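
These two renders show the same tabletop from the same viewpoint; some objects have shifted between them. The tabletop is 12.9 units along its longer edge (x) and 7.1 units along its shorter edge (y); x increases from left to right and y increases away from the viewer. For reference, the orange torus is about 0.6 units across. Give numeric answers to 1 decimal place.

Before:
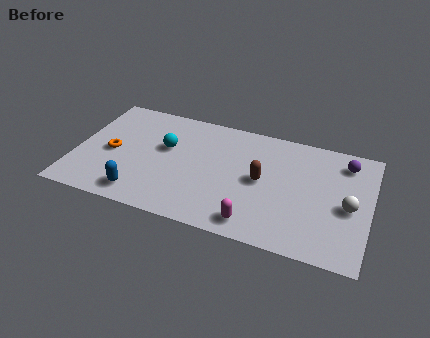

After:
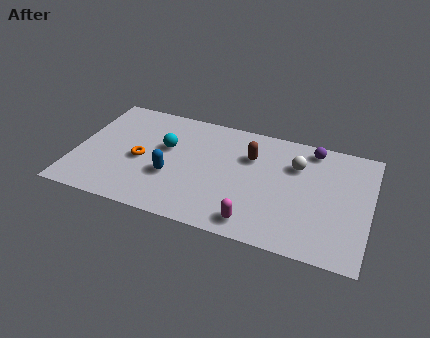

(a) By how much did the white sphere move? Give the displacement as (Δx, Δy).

(-2.4, 1.8)

The white sphere started near (12.0, 3.2) and ended near (9.6, 5.0).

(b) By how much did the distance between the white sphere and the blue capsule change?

-3.3

The distance was about 9.1 in the first image and 5.8 in the second, so they moved 3.3 units closer together.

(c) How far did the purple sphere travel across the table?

1.6

From (11.7, 5.8) to (10.2, 6.2), the purple sphere covered √(1.5² + 0.4²) ≈ 1.6 units.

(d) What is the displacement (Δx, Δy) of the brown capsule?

(-0.6, 1.3)

The brown capsule started near (8.2, 3.6) and ended near (7.6, 4.9).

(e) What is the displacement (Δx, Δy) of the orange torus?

(1.3, -0.1)

The orange torus started near (1.6, 3.3) and ended near (2.9, 3.2).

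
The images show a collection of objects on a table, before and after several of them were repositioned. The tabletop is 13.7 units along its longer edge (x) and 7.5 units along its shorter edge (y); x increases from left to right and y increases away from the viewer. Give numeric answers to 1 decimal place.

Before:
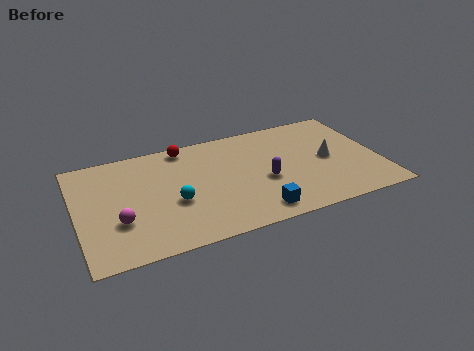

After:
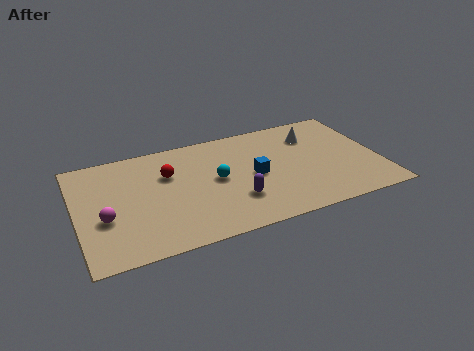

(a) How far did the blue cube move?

2.5

From (7.8, 1.1) to (8.0, 3.6), the blue cube covered √(0.2² + 2.5²) ≈ 2.5 units.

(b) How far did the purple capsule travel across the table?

1.7

The purple capsule moved from about (8.4, 3.1) to (7.0, 2.2), a distance of √(1.4² + 0.9²) ≈ 1.7.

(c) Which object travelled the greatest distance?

the blue cube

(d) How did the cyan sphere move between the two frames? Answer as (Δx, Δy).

(2.0, 0.9)

From the two frames, the cyan sphere sits at roughly (4.3, 3.0) before and (6.3, 3.9) after.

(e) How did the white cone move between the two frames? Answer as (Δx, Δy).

(-0.5, 1.9)

The white cone started near (11.4, 3.7) and ended near (10.9, 5.6).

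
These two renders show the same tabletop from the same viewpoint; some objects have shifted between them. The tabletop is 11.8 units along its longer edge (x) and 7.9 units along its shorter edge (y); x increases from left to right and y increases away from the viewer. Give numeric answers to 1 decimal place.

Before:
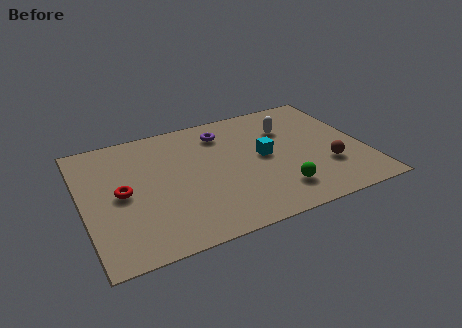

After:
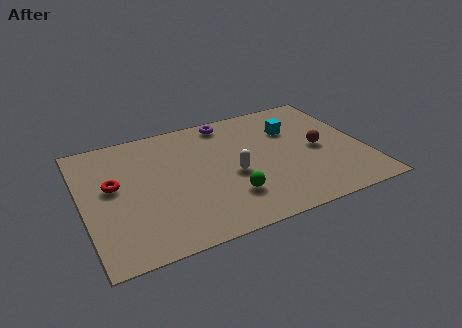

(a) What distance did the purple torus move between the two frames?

0.8

The purple torus was near (6.1, 6.3) before and (6.4, 7.0) after, so it travelled √(0.3² + 0.7²) ≈ 0.8 units.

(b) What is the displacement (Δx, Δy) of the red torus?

(-0.3, 0.6)

The red torus was at about (1.6, 3.9) and moved to about (1.3, 4.5).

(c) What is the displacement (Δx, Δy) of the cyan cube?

(1.4, 1.4)

The cyan cube started near (7.6, 4.1) and ended near (9.0, 5.5).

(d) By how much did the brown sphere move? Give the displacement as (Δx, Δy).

(-0.2, 1.3)

From the two frames, the brown sphere sits at roughly (10.1, 2.5) before and (9.9, 3.8) after.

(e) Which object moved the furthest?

the white capsule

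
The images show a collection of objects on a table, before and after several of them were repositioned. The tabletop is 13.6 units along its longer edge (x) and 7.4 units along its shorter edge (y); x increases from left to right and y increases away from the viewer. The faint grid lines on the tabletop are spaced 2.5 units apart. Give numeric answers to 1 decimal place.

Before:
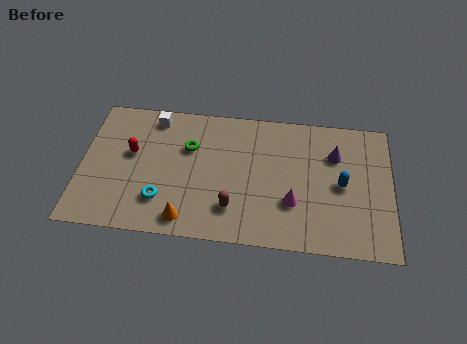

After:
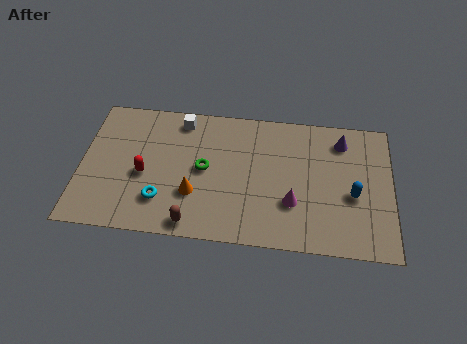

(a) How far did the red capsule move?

1.3

The red capsule moved from about (2.2, 4.3) to (2.8, 3.2), a distance of √(0.6² + 1.1²) ≈ 1.3.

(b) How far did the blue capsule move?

0.7

The blue capsule was near (11.4, 3.6) before and (11.9, 3.1) after, so it travelled √(0.5² + 0.5²) ≈ 0.7 units.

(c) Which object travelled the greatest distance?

the brown capsule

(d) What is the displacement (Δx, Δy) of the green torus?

(0.7, -1.1)

The green torus started near (4.7, 4.9) and ended near (5.4, 3.8).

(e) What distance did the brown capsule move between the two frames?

2.0

From (6.7, 1.8) to (5.0, 0.8), the brown capsule covered √(1.7² + 1.0²) ≈ 2.0 units.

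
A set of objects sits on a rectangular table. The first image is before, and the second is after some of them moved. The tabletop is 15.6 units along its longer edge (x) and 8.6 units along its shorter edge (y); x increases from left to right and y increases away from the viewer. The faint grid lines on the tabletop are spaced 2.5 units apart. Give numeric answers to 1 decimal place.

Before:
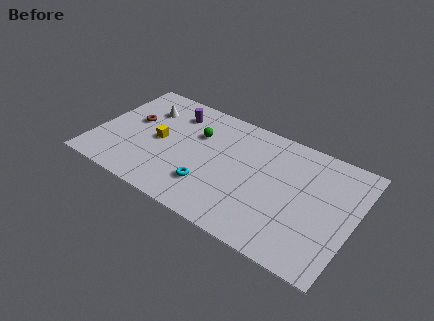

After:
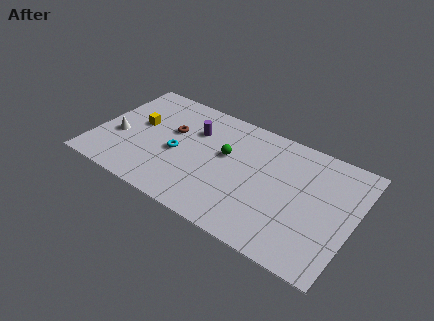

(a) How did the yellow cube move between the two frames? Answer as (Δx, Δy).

(-1.4, 0.7)

From the two frames, the yellow cube sits at roughly (3.8, 4.2) before and (2.4, 4.9) after.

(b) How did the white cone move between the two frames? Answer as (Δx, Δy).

(-1.2, -2.9)

From the two frames, the white cone sits at roughly (2.6, 6.3) before and (1.4, 3.4) after.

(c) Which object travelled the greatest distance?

the white cone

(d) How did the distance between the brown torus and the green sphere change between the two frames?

-0.6

The distance was about 4.0 in the first image and 3.4 in the second, so they moved 0.6 units closer together.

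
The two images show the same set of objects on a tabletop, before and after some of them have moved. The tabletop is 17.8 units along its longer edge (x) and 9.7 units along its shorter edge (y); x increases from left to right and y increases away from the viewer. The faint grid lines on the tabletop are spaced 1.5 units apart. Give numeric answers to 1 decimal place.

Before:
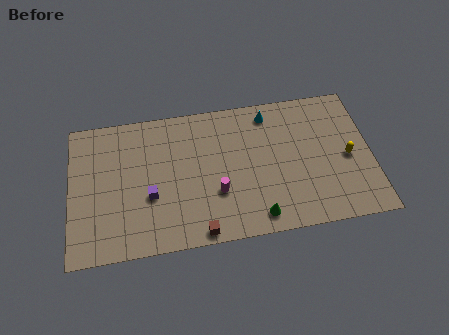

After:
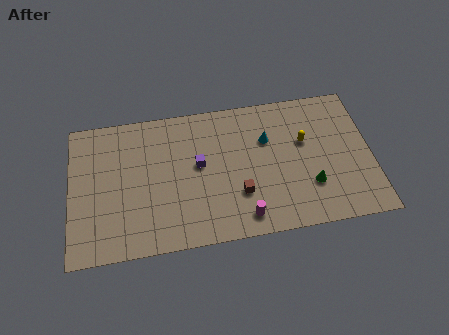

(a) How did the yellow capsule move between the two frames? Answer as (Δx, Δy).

(-2.5, 1.5)

From the two frames, the yellow capsule sits at roughly (16.4, 4.5) before and (13.9, 6.0) after.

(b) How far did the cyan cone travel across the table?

1.8

The cyan cone was near (11.9, 8.3) before and (11.7, 6.5) after, so it travelled √(0.2² + 1.8²) ≈ 1.8 units.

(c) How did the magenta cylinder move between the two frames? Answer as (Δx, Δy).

(1.5, -1.9)

The magenta cylinder started near (8.6, 3.3) and ended near (10.1, 1.4).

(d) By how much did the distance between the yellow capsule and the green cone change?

-3.3

Before: roughly 6.4 units apart; after: 3.1. That's 3.3 units closer together.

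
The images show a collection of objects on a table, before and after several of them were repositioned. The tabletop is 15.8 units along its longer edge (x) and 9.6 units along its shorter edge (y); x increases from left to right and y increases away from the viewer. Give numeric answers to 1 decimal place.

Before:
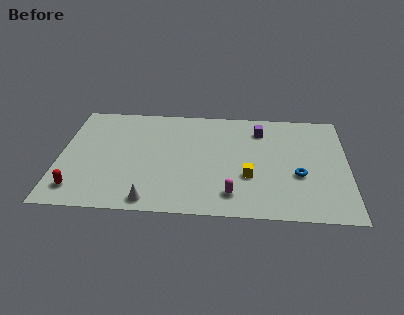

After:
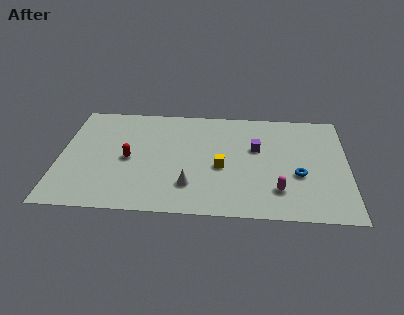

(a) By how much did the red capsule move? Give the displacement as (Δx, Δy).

(2.7, 2.8)

The red capsule started near (1.1, 1.7) and ended near (3.8, 4.5).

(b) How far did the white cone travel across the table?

2.5

The white cone was near (5.1, 1.0) before and (7.2, 2.4) after, so it travelled √(2.1² + 1.4²) ≈ 2.5 units.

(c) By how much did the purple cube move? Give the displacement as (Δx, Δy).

(-0.2, -1.7)

The purple cube was at about (11.0, 7.6) and moved to about (10.8, 5.9).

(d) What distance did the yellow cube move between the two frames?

1.7

From (10.4, 3.4) to (8.9, 4.1), the yellow cube covered √(1.5² + 0.7²) ≈ 1.7 units.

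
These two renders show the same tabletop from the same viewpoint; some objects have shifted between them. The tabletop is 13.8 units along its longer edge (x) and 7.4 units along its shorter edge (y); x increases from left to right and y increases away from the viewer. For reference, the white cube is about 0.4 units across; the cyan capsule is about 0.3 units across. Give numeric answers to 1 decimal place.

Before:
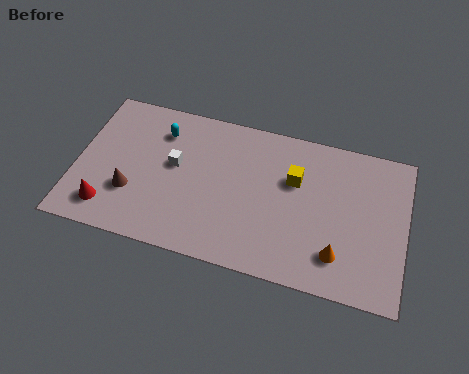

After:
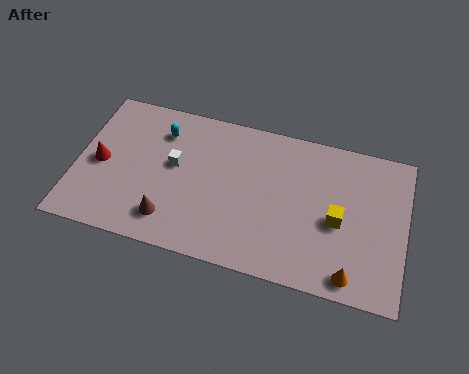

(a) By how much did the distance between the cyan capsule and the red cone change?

-1.4

The distance was about 4.7 in the first image and 3.3 in the second, so they moved 1.4 units closer together.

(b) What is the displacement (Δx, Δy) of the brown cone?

(1.7, -0.9)

The brown cone started near (2.4, 2.4) and ended near (4.1, 1.5).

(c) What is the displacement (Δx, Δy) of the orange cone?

(0.6, -0.8)

The orange cone was at about (11.1, 1.7) and moved to about (11.7, 0.9).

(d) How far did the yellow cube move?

2.4

From (9.1, 4.8) to (11.0, 3.3), the yellow cube covered √(1.9² + 1.5²) ≈ 2.4 units.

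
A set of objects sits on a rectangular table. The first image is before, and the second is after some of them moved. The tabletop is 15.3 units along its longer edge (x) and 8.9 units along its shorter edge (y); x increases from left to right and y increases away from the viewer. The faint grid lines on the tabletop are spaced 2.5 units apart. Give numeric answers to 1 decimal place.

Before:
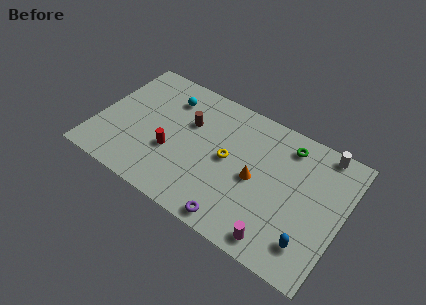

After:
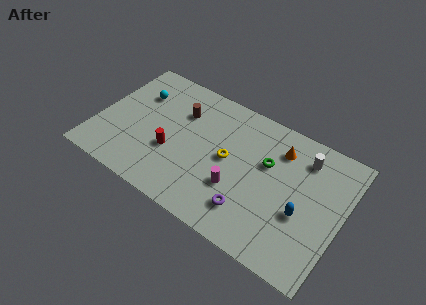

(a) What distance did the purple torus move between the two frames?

1.3

From (9.3, 0.9) to (10.0, 2.0), the purple torus covered √(0.7² + 1.1²) ≈ 1.3 units.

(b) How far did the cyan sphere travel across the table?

2.0

From (4.0, 6.9) to (2.1, 6.3), the cyan sphere covered √(1.9² + 0.6²) ≈ 2.0 units.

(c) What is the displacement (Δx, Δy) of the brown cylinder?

(-0.6, 0.5)

The brown cylinder started near (5.5, 5.8) and ended near (4.9, 6.3).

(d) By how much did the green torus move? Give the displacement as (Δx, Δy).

(-1.0, -1.8)

The green torus was at about (11.5, 7.4) and moved to about (10.5, 5.6).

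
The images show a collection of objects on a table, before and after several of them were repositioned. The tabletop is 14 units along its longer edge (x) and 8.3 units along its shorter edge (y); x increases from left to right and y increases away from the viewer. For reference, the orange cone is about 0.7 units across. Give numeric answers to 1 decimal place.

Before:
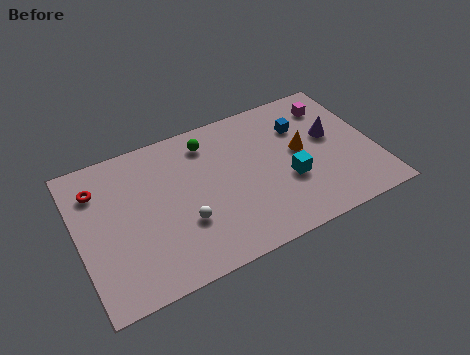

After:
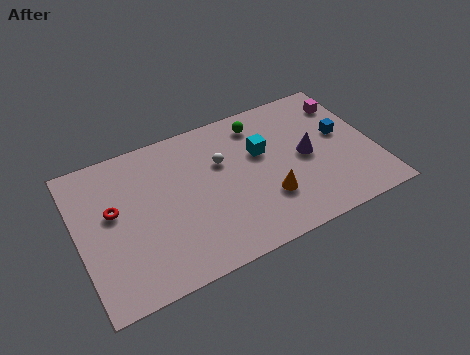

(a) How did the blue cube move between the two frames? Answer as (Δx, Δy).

(1.8, -1.2)

The blue cube started near (10.8, 5.9) and ended near (12.6, 4.7).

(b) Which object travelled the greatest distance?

the white sphere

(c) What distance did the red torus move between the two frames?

1.6

From (1.1, 6.3) to (1.7, 4.8), the red torus covered √(0.6² + 1.5²) ≈ 1.6 units.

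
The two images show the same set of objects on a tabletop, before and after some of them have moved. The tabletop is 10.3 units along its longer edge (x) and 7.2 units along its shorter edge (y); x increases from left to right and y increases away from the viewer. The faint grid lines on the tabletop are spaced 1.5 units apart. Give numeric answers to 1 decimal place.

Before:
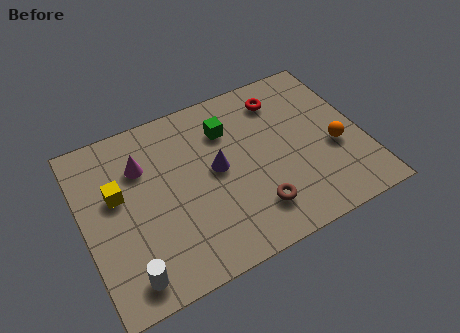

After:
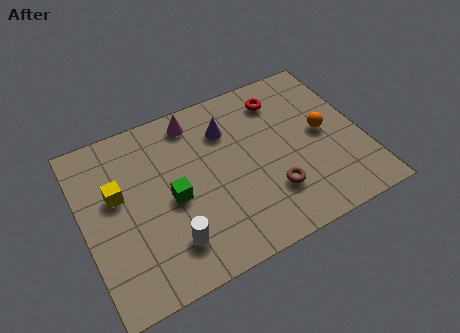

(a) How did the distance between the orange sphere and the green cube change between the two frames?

+1.3

Before: roughly 4.4 units apart; after: 5.7. That's 1.3 units further apart.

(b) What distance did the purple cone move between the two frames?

1.6

The purple cone was near (4.9, 3.8) before and (5.5, 5.3) after, so it travelled √(0.6² + 1.5²) ≈ 1.6 units.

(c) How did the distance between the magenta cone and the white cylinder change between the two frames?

+0.6

The distance was about 4.2 in the first image and 4.8 in the second, so they moved 0.6 units further apart.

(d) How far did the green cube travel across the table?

3.0

The green cube moved from about (5.5, 5.3) to (3.2, 3.3), a distance of √(2.3² + 2.0²) ≈ 3.0.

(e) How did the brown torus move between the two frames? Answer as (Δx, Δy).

(0.7, 0.4)

From the two frames, the brown torus sits at roughly (6.0, 1.6) before and (6.7, 2.0) after.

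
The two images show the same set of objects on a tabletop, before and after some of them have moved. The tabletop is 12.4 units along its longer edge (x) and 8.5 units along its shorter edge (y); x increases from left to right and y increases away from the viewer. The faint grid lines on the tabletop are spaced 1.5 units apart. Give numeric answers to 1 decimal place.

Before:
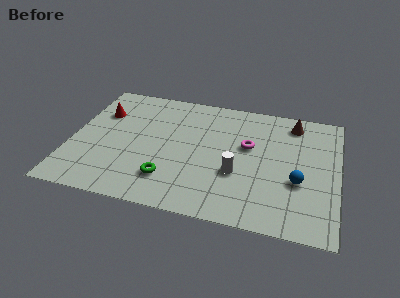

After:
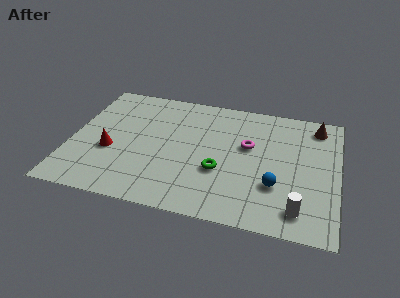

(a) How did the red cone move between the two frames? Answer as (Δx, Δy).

(0.7, -2.6)

The red cone was at about (1.2, 5.9) and moved to about (1.9, 3.3).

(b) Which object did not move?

the magenta torus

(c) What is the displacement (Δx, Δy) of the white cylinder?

(2.9, -1.7)

The white cylinder started near (7.8, 3.1) and ended near (10.7, 1.4).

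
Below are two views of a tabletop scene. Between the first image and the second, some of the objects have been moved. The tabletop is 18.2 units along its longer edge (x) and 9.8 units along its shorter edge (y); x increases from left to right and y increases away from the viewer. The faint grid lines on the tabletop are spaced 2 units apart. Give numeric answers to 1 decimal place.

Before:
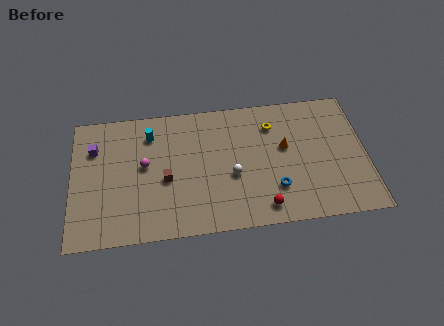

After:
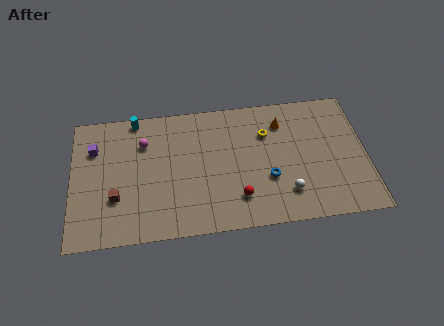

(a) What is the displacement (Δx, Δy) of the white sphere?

(3.3, -1.7)

The white sphere was at about (9.9, 4.0) and moved to about (13.2, 2.3).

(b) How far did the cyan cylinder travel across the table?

1.6

From (4.9, 7.7) to (4.0, 9.0), the cyan cylinder covered √(0.9² + 1.3²) ≈ 1.6 units.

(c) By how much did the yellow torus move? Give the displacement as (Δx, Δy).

(-0.4, -0.6)

From the two frames, the yellow torus sits at roughly (12.5, 7.5) before and (12.1, 6.9) after.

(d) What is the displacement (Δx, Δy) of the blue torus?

(-0.4, 0.8)

The blue torus was at about (12.5, 2.7) and moved to about (12.1, 3.5).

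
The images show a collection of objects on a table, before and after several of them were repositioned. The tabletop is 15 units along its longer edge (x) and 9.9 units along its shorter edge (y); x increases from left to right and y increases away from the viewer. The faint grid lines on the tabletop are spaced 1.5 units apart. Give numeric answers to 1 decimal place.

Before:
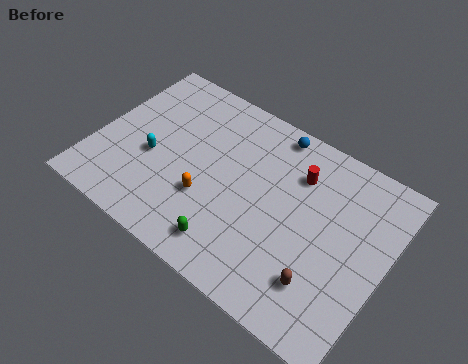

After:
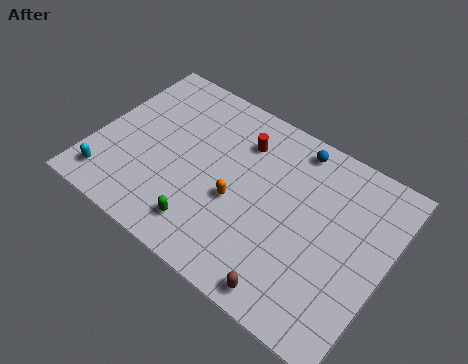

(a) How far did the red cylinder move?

3.0

The red cylinder was near (10.1, 7.3) before and (7.1, 7.5) after, so it travelled √(3.0² + 0.2²) ≈ 3.0 units.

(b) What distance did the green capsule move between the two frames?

1.4

The green capsule was near (7.7, 1.6) before and (6.3, 1.8) after, so it travelled √(1.4² + 0.2²) ≈ 1.4 units.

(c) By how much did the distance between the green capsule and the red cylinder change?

-0.4

They were about 6.2 units apart before and 5.8 after — 0.4 units closer together.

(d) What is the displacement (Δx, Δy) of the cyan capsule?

(-1.8, -2.5)

The cyan capsule was at about (3.0, 4.1) and moved to about (1.2, 1.6).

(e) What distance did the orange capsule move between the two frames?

1.6

From (6.1, 3.4) to (7.5, 4.1), the orange capsule covered √(1.4² + 0.7²) ≈ 1.6 units.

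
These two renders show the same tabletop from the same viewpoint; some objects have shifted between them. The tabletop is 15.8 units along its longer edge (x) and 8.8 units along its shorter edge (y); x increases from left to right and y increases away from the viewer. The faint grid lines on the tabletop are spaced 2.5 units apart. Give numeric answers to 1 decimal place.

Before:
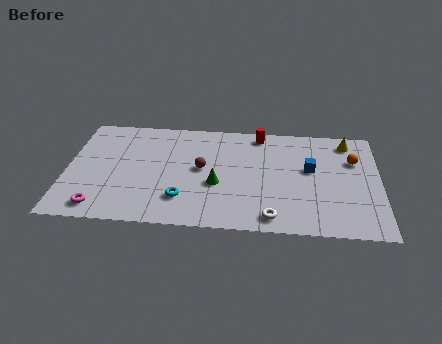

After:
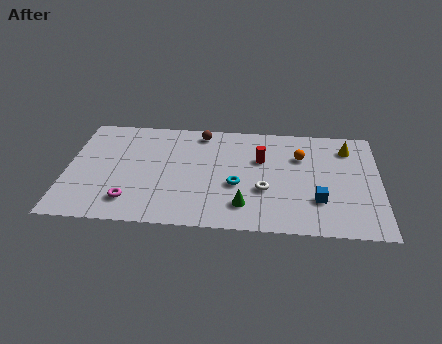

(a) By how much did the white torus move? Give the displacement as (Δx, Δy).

(-0.4, 2.1)

From the two frames, the white torus sits at roughly (10.4, 1.1) before and (10.0, 3.2) after.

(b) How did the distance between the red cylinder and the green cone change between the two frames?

-0.9

They were about 4.8 units apart before and 3.9 after — 0.9 units closer together.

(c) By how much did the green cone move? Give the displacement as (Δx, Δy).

(1.4, -1.6)

The green cone started near (7.6, 3.5) and ended near (9.0, 1.9).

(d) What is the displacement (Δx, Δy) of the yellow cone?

(0.0, -0.5)

The yellow cone was at about (14.2, 7.5) and moved to about (14.2, 7.0).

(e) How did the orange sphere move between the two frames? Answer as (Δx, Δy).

(-2.7, 0.1)

The orange sphere started near (14.5, 6.0) and ended near (11.8, 6.1).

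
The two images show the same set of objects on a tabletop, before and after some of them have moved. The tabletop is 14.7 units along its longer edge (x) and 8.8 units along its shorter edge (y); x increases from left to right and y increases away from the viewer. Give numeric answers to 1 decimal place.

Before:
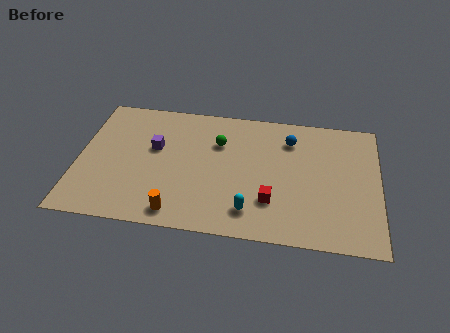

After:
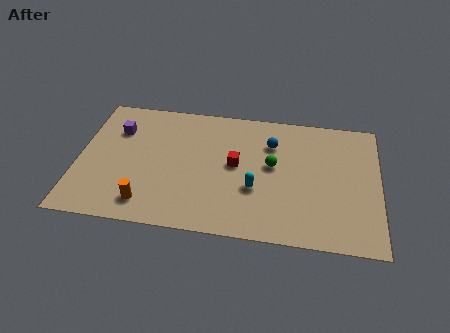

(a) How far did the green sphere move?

3.0

From (6.8, 6.1) to (9.5, 4.9), the green sphere covered √(2.7² + 1.2²) ≈ 3.0 units.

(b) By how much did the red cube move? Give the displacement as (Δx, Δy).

(-1.8, 2.2)

The red cube was at about (9.5, 2.5) and moved to about (7.7, 4.7).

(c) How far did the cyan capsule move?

1.5

The cyan capsule moved from about (8.5, 1.7) to (8.7, 3.2), a distance of √(0.2² + 1.5²) ≈ 1.5.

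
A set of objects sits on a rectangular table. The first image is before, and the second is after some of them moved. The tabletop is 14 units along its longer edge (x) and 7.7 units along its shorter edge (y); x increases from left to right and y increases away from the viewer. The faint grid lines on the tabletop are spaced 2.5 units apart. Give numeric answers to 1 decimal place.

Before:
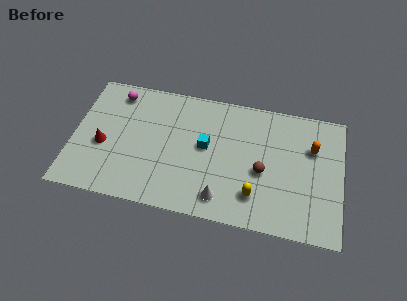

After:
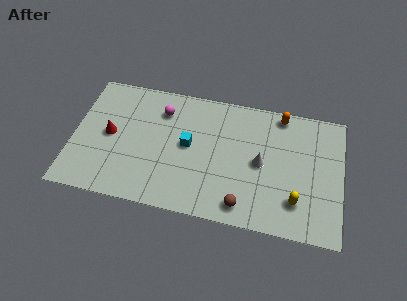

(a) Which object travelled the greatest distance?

the white cone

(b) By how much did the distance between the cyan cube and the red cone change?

-1.3

Before: roughly 5.4 units apart; after: 4.1. That's 1.3 units closer together.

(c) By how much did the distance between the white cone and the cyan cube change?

+0.7

They were about 3.1 units apart before and 3.8 after — 0.7 units further apart.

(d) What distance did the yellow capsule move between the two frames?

2.1

The yellow capsule moved from about (9.6, 1.8) to (11.7, 1.9), a distance of √(2.1² + 0.1²) ≈ 2.1.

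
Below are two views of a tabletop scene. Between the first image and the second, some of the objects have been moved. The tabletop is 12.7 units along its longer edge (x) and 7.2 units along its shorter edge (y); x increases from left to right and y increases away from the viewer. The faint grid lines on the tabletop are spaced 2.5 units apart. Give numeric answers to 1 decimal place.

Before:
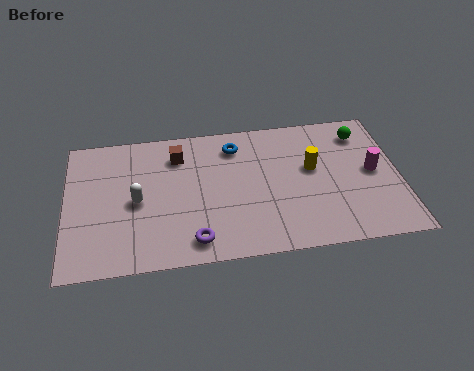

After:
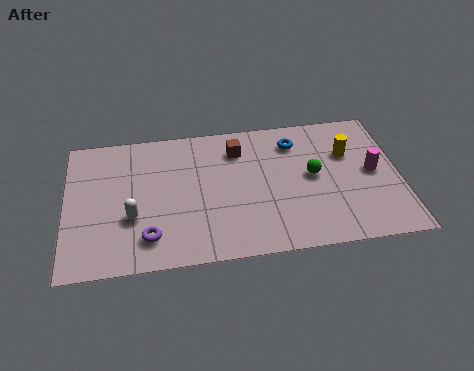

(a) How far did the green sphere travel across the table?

2.8

The green sphere moved from about (11.4, 5.8) to (9.4, 3.8), a distance of √(2.0² + 2.0²) ≈ 2.8.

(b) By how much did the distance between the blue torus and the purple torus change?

+2.1

The distance was about 5.0 in the first image and 7.1 in the second, so they moved 2.1 units further apart.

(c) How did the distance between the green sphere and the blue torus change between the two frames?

-2.9

They were about 4.9 units apart before and 2.0 after — 2.9 units closer together.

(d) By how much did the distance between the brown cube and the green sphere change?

-3.8

Before: roughly 7.1 units apart; after: 3.3. That's 3.8 units closer together.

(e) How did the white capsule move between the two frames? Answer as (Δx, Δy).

(-0.2, -0.8)

The white capsule started near (2.7, 3.4) and ended near (2.5, 2.6).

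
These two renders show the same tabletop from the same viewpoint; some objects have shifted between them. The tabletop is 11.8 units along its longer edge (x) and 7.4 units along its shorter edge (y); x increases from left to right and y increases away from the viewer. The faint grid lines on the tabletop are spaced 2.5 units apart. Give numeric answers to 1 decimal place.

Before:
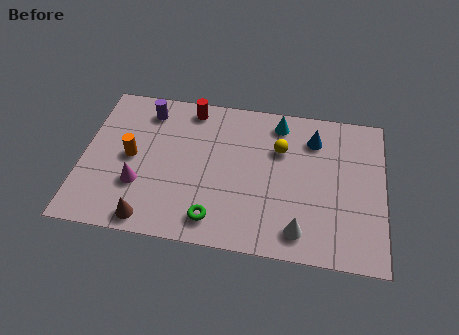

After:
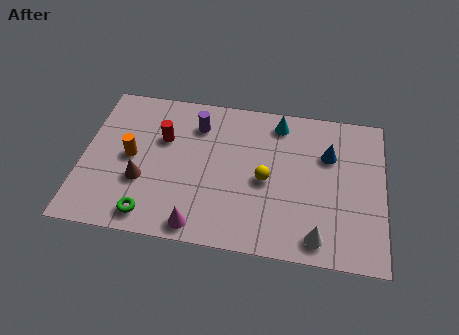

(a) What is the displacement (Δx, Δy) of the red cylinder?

(-1.0, -1.7)

The red cylinder started near (4.1, 6.5) and ended near (3.1, 4.8).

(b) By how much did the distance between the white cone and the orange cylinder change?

+0.7

The distance was about 7.2 in the first image and 7.9 in the second, so they moved 0.7 units further apart.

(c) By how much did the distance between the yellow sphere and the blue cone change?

+1.4

Before: roughly 1.5 units apart; after: 2.9. That's 1.4 units further apart.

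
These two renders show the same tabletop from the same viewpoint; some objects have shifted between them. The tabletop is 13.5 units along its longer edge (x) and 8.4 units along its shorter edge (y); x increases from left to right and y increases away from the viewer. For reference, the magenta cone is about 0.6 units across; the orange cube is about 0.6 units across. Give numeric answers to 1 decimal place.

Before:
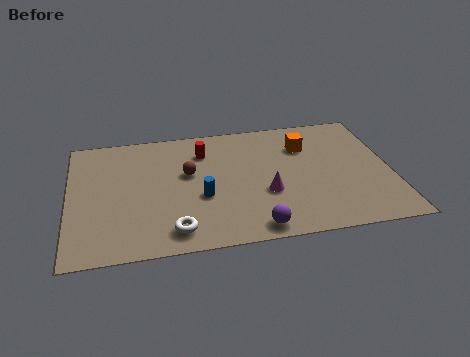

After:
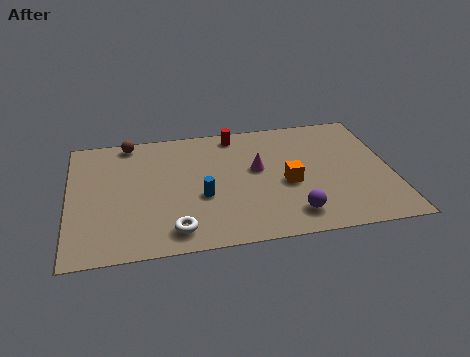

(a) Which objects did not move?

the blue cylinder and the white torus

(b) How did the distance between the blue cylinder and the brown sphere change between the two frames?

+3.4

Before: roughly 1.8 units apart; after: 5.2. That's 3.4 units further apart.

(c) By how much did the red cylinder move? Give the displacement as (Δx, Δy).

(1.4, 1.0)

The red cylinder was at about (5.7, 6.4) and moved to about (7.1, 7.4).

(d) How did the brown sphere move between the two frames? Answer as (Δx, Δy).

(-2.4, 2.6)

The brown sphere was at about (5.0, 5.0) and moved to about (2.6, 7.6).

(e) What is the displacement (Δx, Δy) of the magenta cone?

(-0.3, 1.7)

The magenta cone started near (8.2, 3.1) and ended near (7.9, 4.8).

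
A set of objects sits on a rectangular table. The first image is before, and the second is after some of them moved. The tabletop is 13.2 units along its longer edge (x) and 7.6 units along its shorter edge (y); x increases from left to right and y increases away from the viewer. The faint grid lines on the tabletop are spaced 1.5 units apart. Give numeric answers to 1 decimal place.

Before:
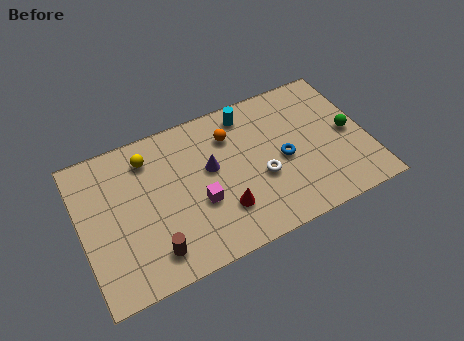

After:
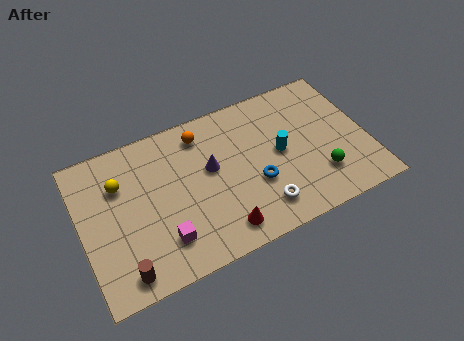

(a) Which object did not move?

the purple cone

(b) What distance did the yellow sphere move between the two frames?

1.6

The yellow sphere moved from about (3.3, 6.1) to (1.9, 5.3), a distance of √(1.4² + 0.8²) ≈ 1.6.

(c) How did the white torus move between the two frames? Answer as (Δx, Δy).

(-0.2, -1.5)

From the two frames, the white torus sits at roughly (8.2, 3.0) before and (8.0, 1.5) after.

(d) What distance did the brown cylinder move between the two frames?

1.5

The brown cylinder was near (3.0, 1.4) before and (1.6, 1.0) after, so it travelled √(1.4² + 0.4²) ≈ 1.5 units.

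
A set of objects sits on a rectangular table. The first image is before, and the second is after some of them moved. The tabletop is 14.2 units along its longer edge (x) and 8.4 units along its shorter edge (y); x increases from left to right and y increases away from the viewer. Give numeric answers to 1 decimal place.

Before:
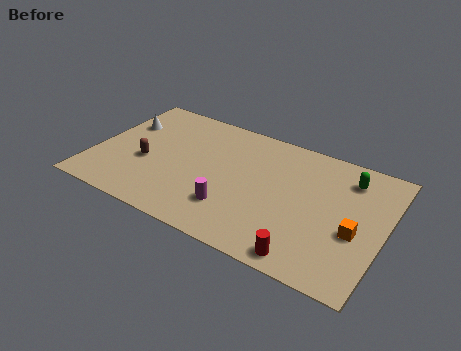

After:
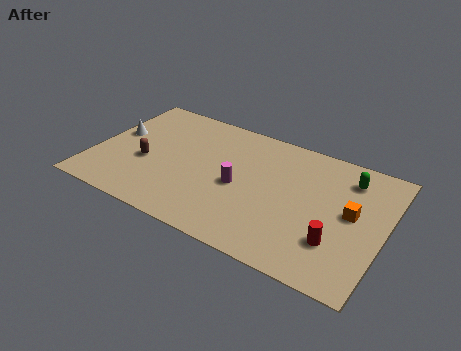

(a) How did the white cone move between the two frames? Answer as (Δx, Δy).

(-0.2, -0.9)

The white cone was at about (1.1, 5.7) and moved to about (0.9, 4.8).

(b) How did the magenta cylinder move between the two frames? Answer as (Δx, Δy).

(0.1, 1.6)

The magenta cylinder was at about (7.1, 2.2) and moved to about (7.2, 3.8).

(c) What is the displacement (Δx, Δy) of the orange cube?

(-0.3, 1.1)

The orange cube started near (12.9, 3.4) and ended near (12.6, 4.5).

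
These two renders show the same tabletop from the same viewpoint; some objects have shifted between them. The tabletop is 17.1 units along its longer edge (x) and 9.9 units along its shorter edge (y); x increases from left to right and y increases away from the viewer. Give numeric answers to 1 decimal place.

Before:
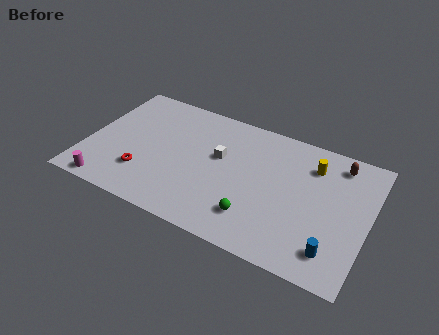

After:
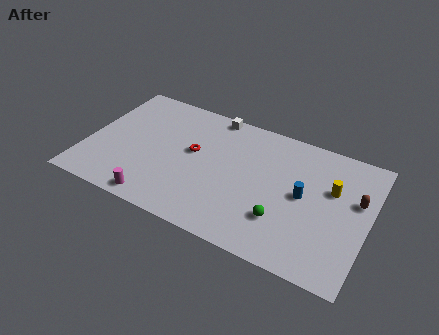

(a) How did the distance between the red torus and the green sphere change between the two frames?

-0.5

The distance was about 6.9 in the first image and 6.4 in the second, so they moved 0.5 units closer together.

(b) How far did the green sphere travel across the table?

1.7

The green sphere moved from about (10.6, 2.3) to (12.2, 2.8), a distance of √(1.6² + 0.5²) ≈ 1.7.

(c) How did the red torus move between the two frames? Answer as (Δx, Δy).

(2.7, 2.9)

The red torus was at about (3.7, 2.7) and moved to about (6.4, 5.6).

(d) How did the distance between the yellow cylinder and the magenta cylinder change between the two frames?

-2.2

The distance was about 13.5 in the first image and 11.3 in the second, so they moved 2.2 units closer together.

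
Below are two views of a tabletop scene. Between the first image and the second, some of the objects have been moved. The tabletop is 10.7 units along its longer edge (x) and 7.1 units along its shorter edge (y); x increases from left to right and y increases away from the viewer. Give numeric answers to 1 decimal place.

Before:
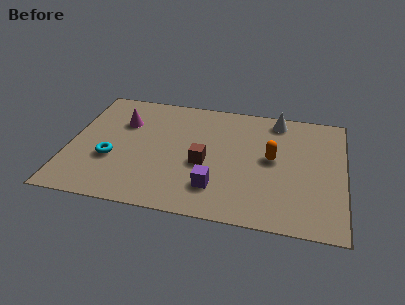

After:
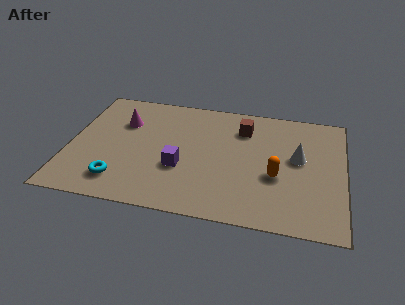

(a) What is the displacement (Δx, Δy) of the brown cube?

(1.4, 2.4)

The brown cube started near (5.3, 3.0) and ended near (6.7, 5.4).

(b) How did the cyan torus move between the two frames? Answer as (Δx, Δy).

(0.4, -1.2)

From the two frames, the cyan torus sits at roughly (1.7, 2.6) before and (2.1, 1.4) after.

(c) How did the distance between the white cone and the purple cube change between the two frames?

-0.3

They were about 5.0 units apart before and 4.7 after — 0.3 units closer together.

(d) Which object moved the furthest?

the brown cube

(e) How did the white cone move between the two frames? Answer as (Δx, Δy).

(0.9, -2.2)

The white cone started near (8.0, 6.2) and ended near (8.9, 4.0).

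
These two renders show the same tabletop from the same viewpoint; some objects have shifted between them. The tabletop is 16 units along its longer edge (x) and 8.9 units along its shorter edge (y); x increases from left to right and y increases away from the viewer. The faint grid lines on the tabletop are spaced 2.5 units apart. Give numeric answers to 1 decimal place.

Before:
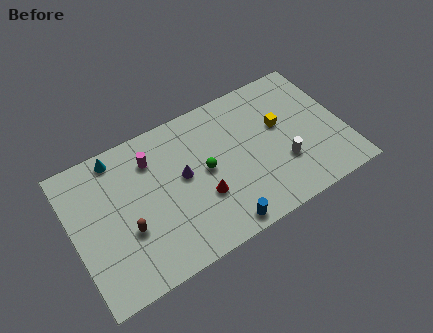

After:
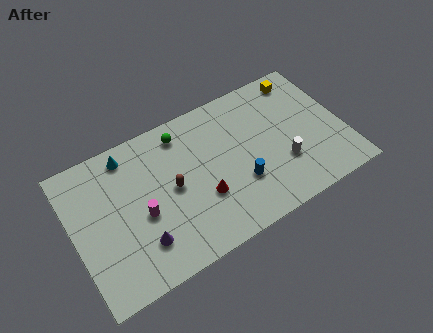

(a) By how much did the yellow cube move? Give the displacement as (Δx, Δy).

(1.7, 2.4)

The yellow cube was at about (12.4, 5.3) and moved to about (14.1, 7.7).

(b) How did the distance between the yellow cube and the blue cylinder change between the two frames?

+0.4

The distance was about 6.2 in the first image and 6.6 in the second, so they moved 0.4 units further apart.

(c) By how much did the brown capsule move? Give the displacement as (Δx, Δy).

(2.8, 1.2)

From the two frames, the brown capsule sits at roughly (3.0, 3.3) before and (5.8, 4.5) after.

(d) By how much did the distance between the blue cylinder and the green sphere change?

+1.7

Before: roughly 3.7 units apart; after: 5.4. That's 1.7 units further apart.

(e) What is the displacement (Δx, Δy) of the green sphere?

(-1.0, 2.9)

The green sphere started near (7.8, 4.6) and ended near (6.8, 7.5).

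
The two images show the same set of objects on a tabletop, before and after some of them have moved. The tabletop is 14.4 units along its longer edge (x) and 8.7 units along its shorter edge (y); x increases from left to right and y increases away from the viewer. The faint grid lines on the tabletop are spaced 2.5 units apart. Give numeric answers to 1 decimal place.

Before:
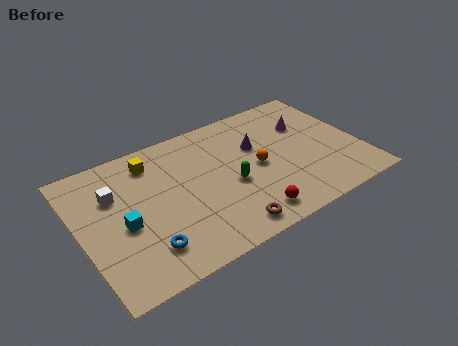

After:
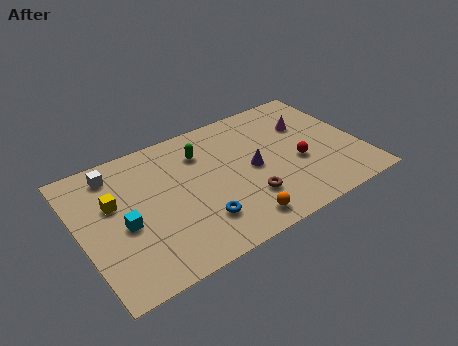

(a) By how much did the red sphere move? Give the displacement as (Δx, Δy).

(3.0, 2.2)

From the two frames, the red sphere sits at roughly (8.1, 1.3) before and (11.1, 3.5) after.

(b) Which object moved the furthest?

the red sphere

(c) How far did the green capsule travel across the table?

3.0

The green capsule moved from about (7.6, 3.7) to (6.5, 6.5), a distance of √(1.1² + 2.8²) ≈ 3.0.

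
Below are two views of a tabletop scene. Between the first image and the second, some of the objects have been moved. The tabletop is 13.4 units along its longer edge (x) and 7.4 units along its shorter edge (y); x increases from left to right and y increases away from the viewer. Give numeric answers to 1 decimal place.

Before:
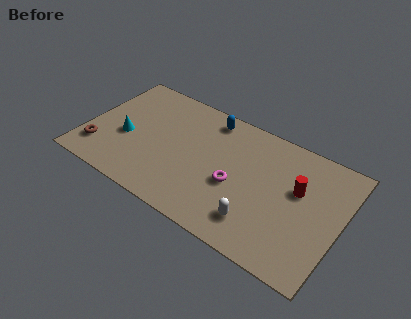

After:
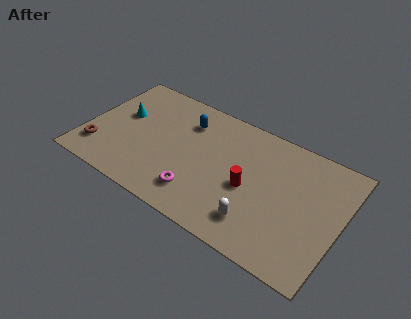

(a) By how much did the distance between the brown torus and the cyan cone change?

+1.0

Before: roughly 1.8 units apart; after: 2.8. That's 1.0 units further apart.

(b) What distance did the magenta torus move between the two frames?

2.3

The magenta torus was near (8.0, 3.1) before and (6.3, 1.6) after, so it travelled √(1.7² + 1.5²) ≈ 2.3 units.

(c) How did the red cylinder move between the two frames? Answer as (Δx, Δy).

(-2.4, -1.2)

The red cylinder was at about (11.1, 4.5) and moved to about (8.7, 3.3).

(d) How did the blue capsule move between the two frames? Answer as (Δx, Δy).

(-1.1, -0.8)

The blue capsule was at about (6.1, 6.4) and moved to about (5.0, 5.6).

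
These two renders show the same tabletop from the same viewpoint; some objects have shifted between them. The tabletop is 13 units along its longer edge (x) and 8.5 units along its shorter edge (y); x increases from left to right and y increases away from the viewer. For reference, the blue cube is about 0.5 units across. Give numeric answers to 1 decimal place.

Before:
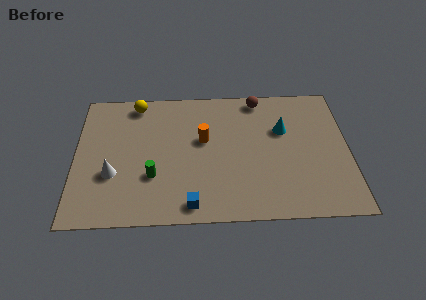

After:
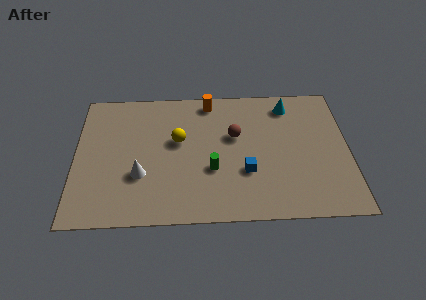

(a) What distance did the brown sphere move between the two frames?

2.7

The brown sphere was near (8.8, 7.6) before and (7.6, 5.2) after, so it travelled √(1.2² + 2.4²) ≈ 2.7 units.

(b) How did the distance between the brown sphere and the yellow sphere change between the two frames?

-3.2

Before: roughly 5.9 units apart; after: 2.7. That's 3.2 units closer together.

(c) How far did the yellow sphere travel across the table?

3.2

The yellow sphere moved from about (2.9, 7.5) to (4.9, 5.0), a distance of √(2.0² + 2.5²) ≈ 3.2.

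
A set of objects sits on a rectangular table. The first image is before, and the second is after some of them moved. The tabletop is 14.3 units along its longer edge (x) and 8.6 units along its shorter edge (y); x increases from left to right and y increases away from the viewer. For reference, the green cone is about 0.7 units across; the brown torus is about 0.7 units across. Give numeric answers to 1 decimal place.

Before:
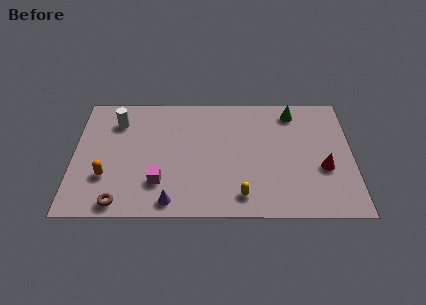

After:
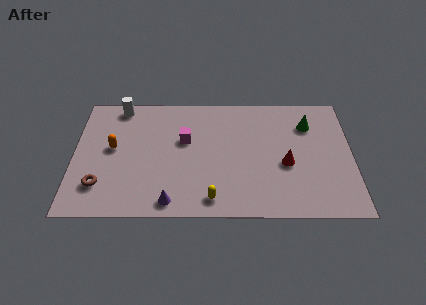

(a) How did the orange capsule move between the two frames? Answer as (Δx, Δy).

(0.3, 2.0)

The orange capsule was at about (1.7, 2.7) and moved to about (2.0, 4.7).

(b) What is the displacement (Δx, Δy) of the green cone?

(0.8, -0.9)

The green cone was at about (11.3, 7.3) and moved to about (12.1, 6.4).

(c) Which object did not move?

the purple cone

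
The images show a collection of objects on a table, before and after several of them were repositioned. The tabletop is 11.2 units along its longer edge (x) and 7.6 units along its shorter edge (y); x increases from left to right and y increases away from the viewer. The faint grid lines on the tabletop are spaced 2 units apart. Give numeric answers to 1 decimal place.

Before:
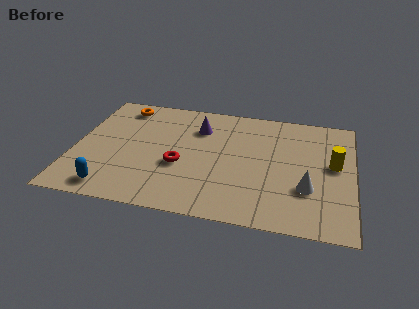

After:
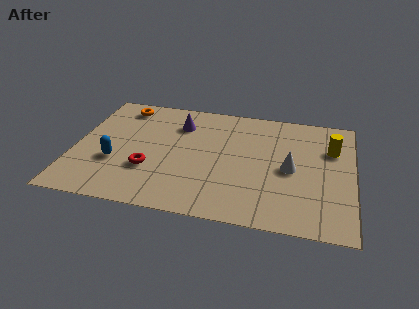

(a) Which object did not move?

the orange torus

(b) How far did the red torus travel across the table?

1.3

The red torus moved from about (4.3, 3.0) to (3.1, 2.5), a distance of √(1.2² + 0.5²) ≈ 1.3.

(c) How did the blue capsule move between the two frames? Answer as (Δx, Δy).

(0.0, 1.7)

The blue capsule was at about (1.7, 1.0) and moved to about (1.7, 2.7).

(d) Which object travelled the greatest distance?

the blue capsule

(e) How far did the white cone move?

1.3

From (9.4, 2.5) to (8.7, 3.6), the white cone covered √(0.7² + 1.1²) ≈ 1.3 units.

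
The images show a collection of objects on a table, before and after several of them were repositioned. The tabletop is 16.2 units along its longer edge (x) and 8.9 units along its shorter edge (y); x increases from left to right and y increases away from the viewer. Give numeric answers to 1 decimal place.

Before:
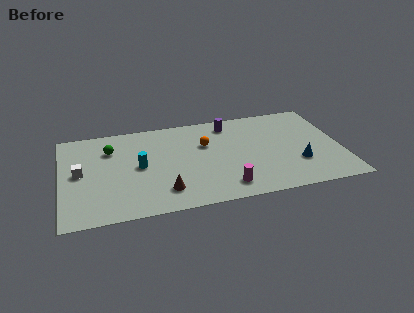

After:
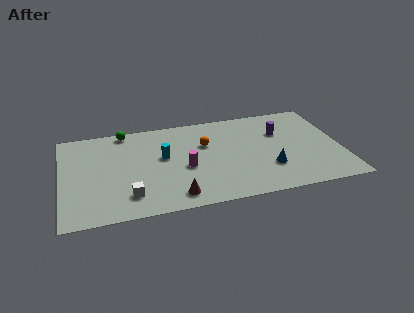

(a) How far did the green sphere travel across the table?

1.8

The green sphere moved from about (2.9, 6.5) to (3.8, 8.1), a distance of √(0.9² + 1.6²) ≈ 1.8.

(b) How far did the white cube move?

3.8

The white cube moved from about (1.1, 4.6) to (3.8, 1.9), a distance of √(2.7² + 2.7²) ≈ 3.8.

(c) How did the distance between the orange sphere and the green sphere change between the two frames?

-0.4

Before: roughly 5.5 units apart; after: 5.1. That's 0.4 units closer together.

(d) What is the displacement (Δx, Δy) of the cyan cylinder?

(1.4, 0.6)

From the two frames, the cyan cylinder sits at roughly (4.5, 4.5) before and (5.9, 5.1) after.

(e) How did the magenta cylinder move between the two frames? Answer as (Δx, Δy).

(-2.2, 2.3)

From the two frames, the magenta cylinder sits at roughly (9.3, 1.5) before and (7.1, 3.8) after.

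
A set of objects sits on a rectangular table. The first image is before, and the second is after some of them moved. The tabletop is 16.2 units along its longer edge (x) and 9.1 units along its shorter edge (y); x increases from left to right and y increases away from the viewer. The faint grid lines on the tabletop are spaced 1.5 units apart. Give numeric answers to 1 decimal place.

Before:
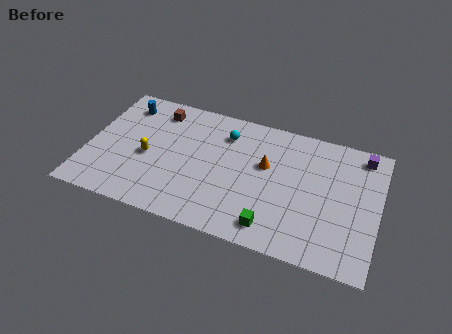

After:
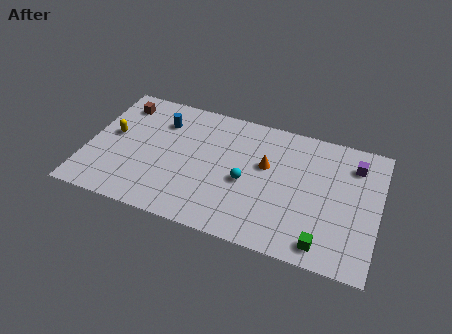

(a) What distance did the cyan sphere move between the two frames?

3.3

The cyan sphere moved from about (7.5, 7.0) to (8.9, 4.0), a distance of √(1.4² + 3.0²) ≈ 3.3.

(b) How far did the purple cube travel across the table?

0.9

The purple cube was near (15.1, 7.9) before and (14.7, 7.1) after, so it travelled √(0.4² + 0.8²) ≈ 0.9 units.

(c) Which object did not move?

the orange cone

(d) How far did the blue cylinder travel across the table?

2.3

The blue cylinder moved from about (1.7, 7.4) to (3.9, 6.8), a distance of √(2.2² + 0.6²) ≈ 2.3.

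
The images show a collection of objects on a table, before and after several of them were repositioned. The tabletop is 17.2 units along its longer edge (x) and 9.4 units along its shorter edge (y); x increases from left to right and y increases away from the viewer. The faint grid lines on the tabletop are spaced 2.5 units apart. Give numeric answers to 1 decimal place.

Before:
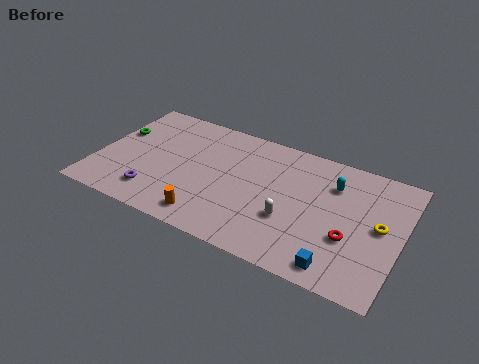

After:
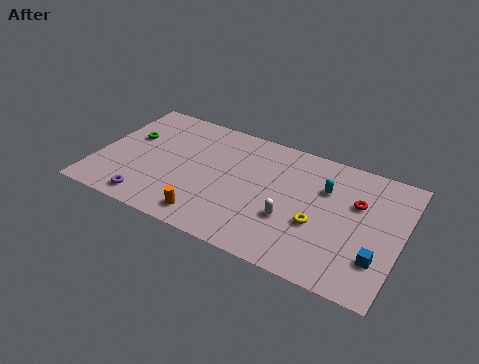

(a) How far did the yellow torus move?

3.5

From (16.0, 4.9) to (12.7, 3.6), the yellow torus covered √(3.3² + 1.3²) ≈ 3.5 units.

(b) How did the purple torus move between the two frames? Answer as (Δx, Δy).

(-0.2, -0.7)

From the two frames, the purple torus sits at roughly (3.6, 1.9) before and (3.4, 1.2) after.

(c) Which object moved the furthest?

the yellow torus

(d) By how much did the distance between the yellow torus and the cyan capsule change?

-0.6

The distance was about 3.4 in the first image and 2.8 in the second, so they moved 0.6 units closer together.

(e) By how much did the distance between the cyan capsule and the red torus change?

-1.9

Before: roughly 3.7 units apart; after: 1.8. That's 1.9 units closer together.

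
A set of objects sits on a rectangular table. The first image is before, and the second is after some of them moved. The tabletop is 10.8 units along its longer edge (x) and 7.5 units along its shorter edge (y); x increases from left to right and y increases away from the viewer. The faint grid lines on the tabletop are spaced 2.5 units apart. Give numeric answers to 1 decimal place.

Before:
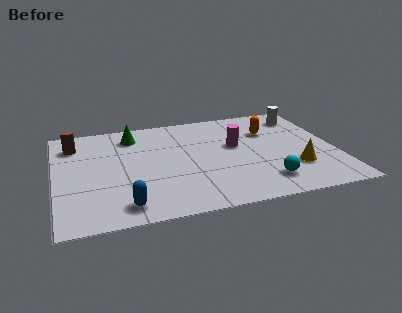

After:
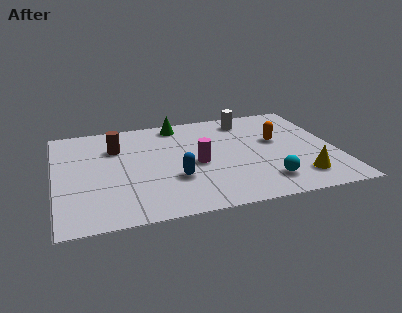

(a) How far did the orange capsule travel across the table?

0.8

The orange capsule moved from about (8.4, 5.2) to (8.6, 4.4), a distance of √(0.2² + 0.8²) ≈ 0.8.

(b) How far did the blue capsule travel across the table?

2.4

The blue capsule was near (2.5, 1.1) before and (4.5, 2.5) after, so it travelled √(2.0² + 1.4²) ≈ 2.4 units.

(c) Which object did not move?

the cyan sphere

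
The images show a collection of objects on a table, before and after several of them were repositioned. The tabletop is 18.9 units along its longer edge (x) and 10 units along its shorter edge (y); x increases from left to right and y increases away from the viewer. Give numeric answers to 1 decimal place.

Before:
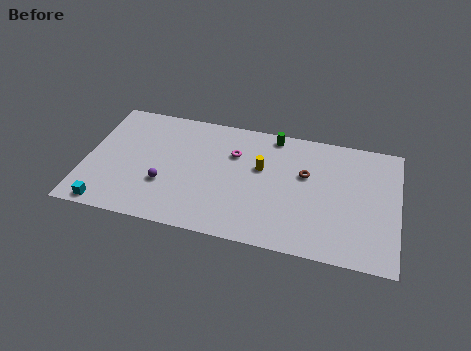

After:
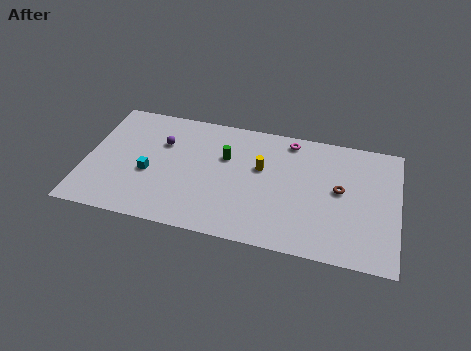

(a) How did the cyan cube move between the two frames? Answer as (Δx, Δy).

(2.3, 3.2)

From the two frames, the cyan cube sits at roughly (1.6, 0.9) before and (3.9, 4.1) after.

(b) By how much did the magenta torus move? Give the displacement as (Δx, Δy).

(3.3, 1.9)

The magenta torus was at about (8.9, 6.9) and moved to about (12.2, 8.8).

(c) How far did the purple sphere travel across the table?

3.4

The purple sphere moved from about (4.9, 3.4) to (4.5, 6.8), a distance of √(0.4² + 3.4²) ≈ 3.4.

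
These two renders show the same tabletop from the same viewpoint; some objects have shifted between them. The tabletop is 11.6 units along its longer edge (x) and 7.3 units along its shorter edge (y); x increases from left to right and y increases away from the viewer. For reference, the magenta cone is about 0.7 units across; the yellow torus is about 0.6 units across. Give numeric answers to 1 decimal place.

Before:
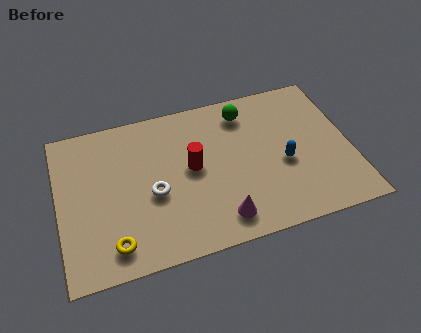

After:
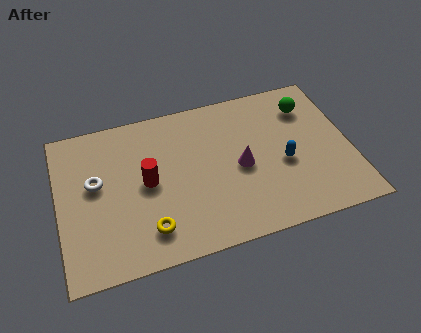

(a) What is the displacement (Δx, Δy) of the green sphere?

(2.5, -0.4)

From the two frames, the green sphere sits at roughly (7.6, 6.0) before and (10.1, 5.6) after.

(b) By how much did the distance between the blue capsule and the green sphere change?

-0.4

The distance was about 3.2 in the first image and 2.8 in the second, so they moved 0.4 units closer together.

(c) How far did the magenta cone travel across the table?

2.4

From (6.2, 1.2) to (7.2, 3.4), the magenta cone covered √(1.0² + 2.2²) ≈ 2.4 units.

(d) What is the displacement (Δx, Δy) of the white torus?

(-2.2, 1.1)

The white torus started near (3.7, 3.1) and ended near (1.5, 4.2).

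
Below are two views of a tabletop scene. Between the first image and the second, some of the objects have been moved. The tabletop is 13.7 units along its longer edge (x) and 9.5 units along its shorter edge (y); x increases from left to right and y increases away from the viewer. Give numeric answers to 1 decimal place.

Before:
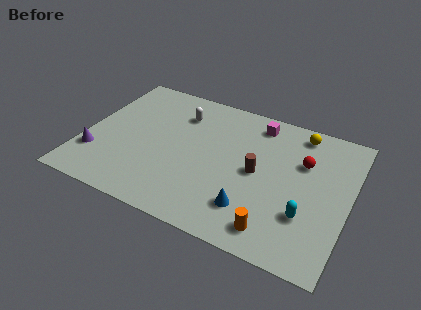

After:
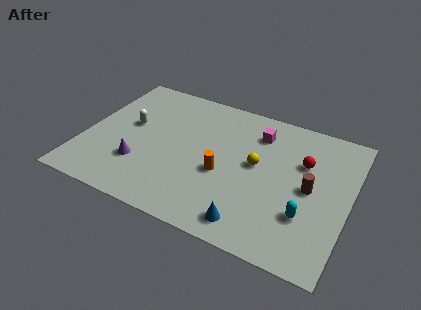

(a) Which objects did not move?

the cyan capsule and the red sphere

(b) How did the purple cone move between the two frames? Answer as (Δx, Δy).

(2.3, 0.2)

The purple cone started near (0.8, 2.6) and ended near (3.1, 2.8).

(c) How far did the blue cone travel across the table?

0.9

The blue cone was near (9.0, 2.2) before and (9.1, 1.3) after, so it travelled √(0.1² + 0.9²) ≈ 0.9 units.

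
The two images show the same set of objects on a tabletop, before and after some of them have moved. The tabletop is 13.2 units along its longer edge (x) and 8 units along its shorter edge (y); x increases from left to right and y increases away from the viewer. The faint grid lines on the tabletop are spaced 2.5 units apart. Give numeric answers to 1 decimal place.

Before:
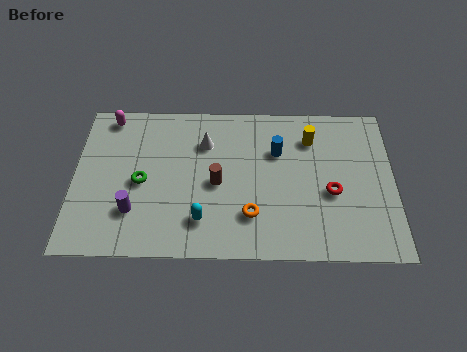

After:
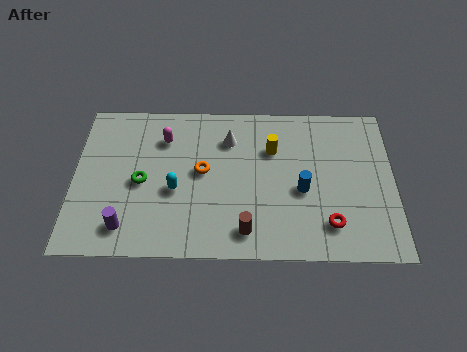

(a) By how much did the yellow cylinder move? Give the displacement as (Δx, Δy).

(-1.6, -0.6)

The yellow cylinder was at about (9.8, 6.1) and moved to about (8.2, 5.5).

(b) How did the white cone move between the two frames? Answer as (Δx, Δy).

(1.0, 0.2)

From the two frames, the white cone sits at roughly (5.4, 5.8) before and (6.4, 6.0) after.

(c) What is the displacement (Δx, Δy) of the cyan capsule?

(-1.1, 1.5)

The cyan capsule started near (5.3, 1.8) and ended near (4.2, 3.3).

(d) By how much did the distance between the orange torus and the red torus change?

+2.3

The distance was about 3.5 in the first image and 5.8 in the second, so they moved 2.3 units further apart.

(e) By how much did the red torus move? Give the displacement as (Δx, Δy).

(-0.1, -1.6)

The red torus was at about (10.6, 3.3) and moved to about (10.5, 1.7).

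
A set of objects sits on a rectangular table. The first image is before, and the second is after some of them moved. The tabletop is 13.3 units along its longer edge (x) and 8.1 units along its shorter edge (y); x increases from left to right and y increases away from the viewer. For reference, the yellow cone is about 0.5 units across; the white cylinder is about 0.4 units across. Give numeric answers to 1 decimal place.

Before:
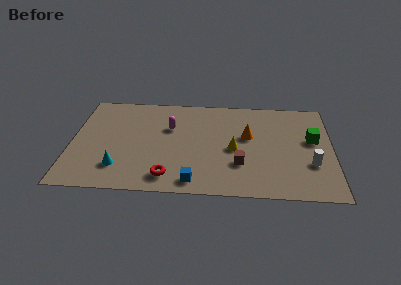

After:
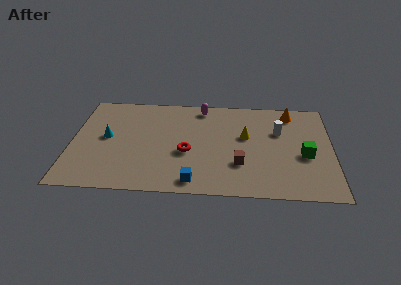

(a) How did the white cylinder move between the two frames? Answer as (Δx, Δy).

(-1.6, 2.6)

The white cylinder started near (12.2, 2.7) and ended near (10.6, 5.3).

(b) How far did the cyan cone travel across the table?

2.5

From (2.5, 1.9) to (1.8, 4.3), the cyan cone covered √(0.7² + 2.4²) ≈ 2.5 units.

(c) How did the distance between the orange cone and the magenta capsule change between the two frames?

+0.6

Before: roughly 4.0 units apart; after: 4.6. That's 0.6 units further apart.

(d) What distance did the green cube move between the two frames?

1.4

The green cube was near (12.3, 4.7) before and (11.9, 3.4) after, so it travelled √(0.4² + 1.3²) ≈ 1.4 units.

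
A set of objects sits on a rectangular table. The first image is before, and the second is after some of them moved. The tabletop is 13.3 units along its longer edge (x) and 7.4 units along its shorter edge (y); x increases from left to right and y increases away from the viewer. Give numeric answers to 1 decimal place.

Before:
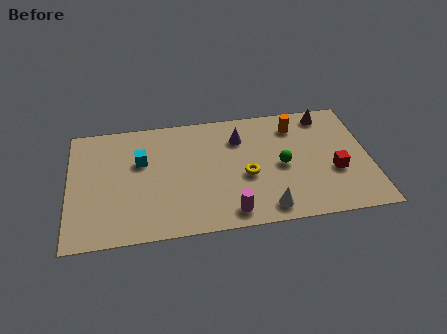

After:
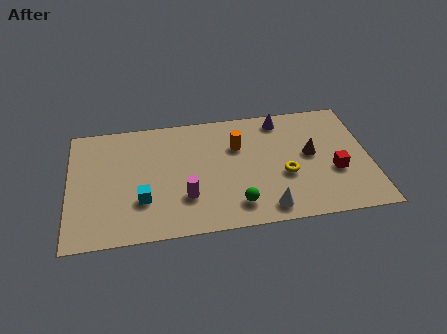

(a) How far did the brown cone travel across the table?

2.5

The brown cone moved from about (11.5, 6.4) to (10.7, 4.0), a distance of √(0.8² + 2.4²) ≈ 2.5.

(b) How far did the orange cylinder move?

2.8

The orange cylinder was near (10.1, 5.9) before and (7.5, 5.0) after, so it travelled √(2.6² + 0.9²) ≈ 2.8 units.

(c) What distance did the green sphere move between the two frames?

3.0

From (9.4, 3.5) to (7.3, 1.4), the green sphere covered √(2.1² + 2.1²) ≈ 3.0 units.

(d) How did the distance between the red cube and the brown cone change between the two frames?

-2.0

They were about 3.6 units apart before and 1.6 after — 2.0 units closer together.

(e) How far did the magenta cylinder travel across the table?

2.2

The magenta cylinder moved from about (7.0, 1.0) to (5.1, 2.2), a distance of √(1.9² + 1.2²) ≈ 2.2.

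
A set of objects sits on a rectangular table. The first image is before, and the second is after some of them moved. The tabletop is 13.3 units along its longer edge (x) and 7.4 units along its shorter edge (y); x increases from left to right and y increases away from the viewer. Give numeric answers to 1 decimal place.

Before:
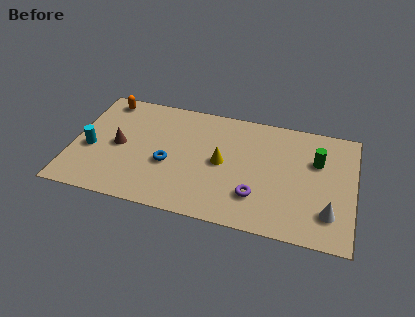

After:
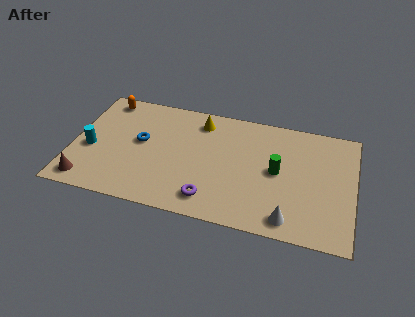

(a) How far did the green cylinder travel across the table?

2.1

The green cylinder moved from about (11.5, 4.9) to (9.7, 3.8), a distance of √(1.8² + 1.1²) ≈ 2.1.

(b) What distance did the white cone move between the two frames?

2.0

From (12.2, 1.8) to (10.4, 1.0), the white cone covered √(1.8² + 0.8²) ≈ 2.0 units.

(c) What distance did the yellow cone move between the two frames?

2.7

The yellow cone was near (7.1, 3.7) before and (5.9, 6.1) after, so it travelled √(1.2² + 2.4²) ≈ 2.7 units.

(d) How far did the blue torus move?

1.8

From (4.6, 3.0) to (3.2, 4.1), the blue torus covered √(1.4² + 1.1²) ≈ 1.8 units.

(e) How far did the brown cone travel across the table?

2.9

From (2.2, 3.6) to (0.9, 1.0), the brown cone covered √(1.3² + 2.6²) ≈ 2.9 units.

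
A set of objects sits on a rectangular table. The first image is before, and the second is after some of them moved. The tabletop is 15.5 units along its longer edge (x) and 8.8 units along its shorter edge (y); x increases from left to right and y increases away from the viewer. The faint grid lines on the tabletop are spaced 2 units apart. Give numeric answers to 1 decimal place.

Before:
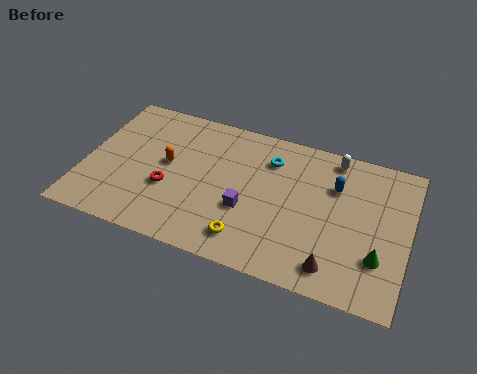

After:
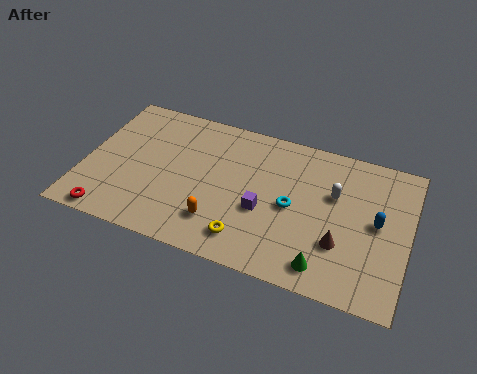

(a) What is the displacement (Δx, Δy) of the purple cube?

(0.8, 0.2)

The purple cube started near (7.9, 3.3) and ended near (8.7, 3.5).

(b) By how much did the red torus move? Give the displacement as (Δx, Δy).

(-2.5, -2.5)

From the two frames, the red torus sits at roughly (4.1, 3.3) before and (1.6, 0.8) after.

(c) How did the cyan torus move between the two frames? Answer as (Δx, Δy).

(1.3, -2.5)

The cyan torus started near (8.7, 6.7) and ended near (10.0, 4.2).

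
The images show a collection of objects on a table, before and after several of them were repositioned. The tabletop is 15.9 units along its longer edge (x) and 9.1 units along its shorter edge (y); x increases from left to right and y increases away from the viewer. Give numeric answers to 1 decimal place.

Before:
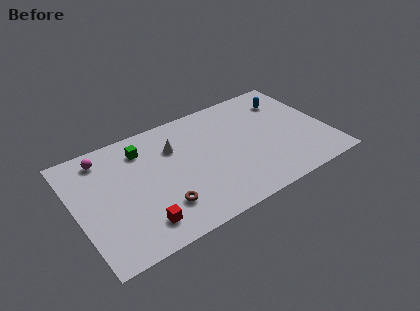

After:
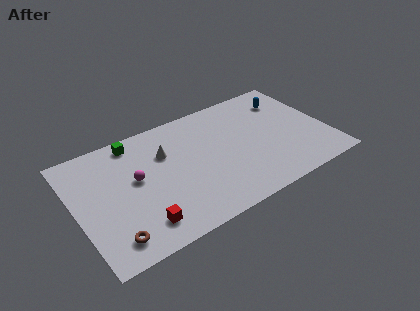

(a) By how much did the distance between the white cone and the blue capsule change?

+0.6

The distance was about 7.5 in the first image and 8.1 in the second, so they moved 0.6 units further apart.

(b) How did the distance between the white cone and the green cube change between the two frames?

+0.4

The distance was about 2.1 in the first image and 2.5 in the second, so they moved 0.4 units further apart.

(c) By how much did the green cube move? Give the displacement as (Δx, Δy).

(-0.4, 0.8)

From the two frames, the green cube sits at roughly (4.5, 7.2) before and (4.1, 8.0) after.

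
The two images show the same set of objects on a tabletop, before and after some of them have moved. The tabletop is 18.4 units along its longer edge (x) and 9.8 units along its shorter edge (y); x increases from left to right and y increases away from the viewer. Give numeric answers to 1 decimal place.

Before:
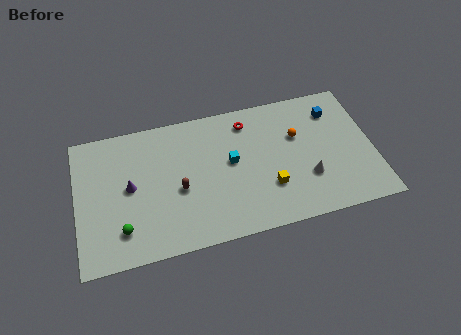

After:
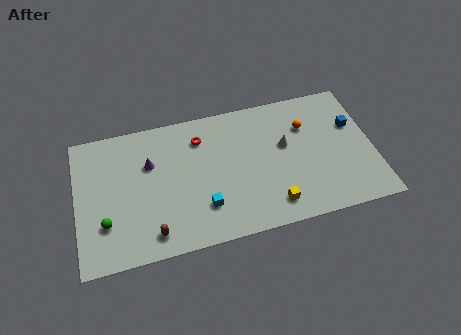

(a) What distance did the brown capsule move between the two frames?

3.2

The brown capsule was near (6.3, 4.2) before and (4.5, 1.5) after, so it travelled √(1.8² + 2.7²) ≈ 3.2 units.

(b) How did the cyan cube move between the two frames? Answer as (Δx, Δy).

(-1.9, -2.8)

The cyan cube was at about (9.6, 5.4) and moved to about (7.7, 2.6).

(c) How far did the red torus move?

3.0

The red torus was near (10.8, 8.1) before and (7.8, 7.6) after, so it travelled √(3.0² + 0.5²) ≈ 3.0 units.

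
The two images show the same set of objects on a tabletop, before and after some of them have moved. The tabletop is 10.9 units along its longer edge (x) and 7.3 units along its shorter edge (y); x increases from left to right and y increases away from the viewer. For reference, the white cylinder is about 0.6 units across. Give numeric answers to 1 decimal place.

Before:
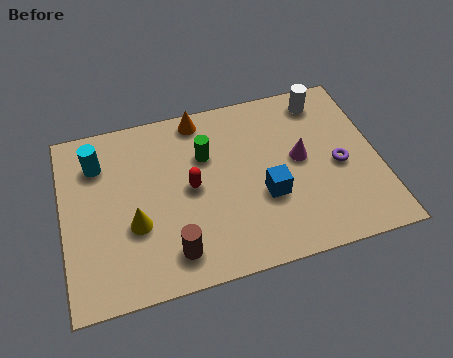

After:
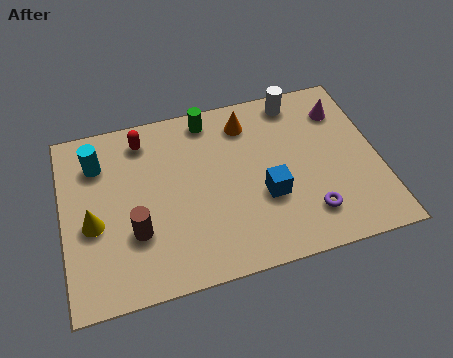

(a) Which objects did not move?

the cyan cylinder and the blue cube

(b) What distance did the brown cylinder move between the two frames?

1.6

The brown cylinder was near (3.6, 1.3) before and (2.4, 2.4) after, so it travelled √(1.2² + 1.1²) ≈ 1.6 units.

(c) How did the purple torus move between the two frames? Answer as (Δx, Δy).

(-1.2, -1.7)

From the two frames, the purple torus sits at roughly (9.5, 3.3) before and (8.3, 1.6) after.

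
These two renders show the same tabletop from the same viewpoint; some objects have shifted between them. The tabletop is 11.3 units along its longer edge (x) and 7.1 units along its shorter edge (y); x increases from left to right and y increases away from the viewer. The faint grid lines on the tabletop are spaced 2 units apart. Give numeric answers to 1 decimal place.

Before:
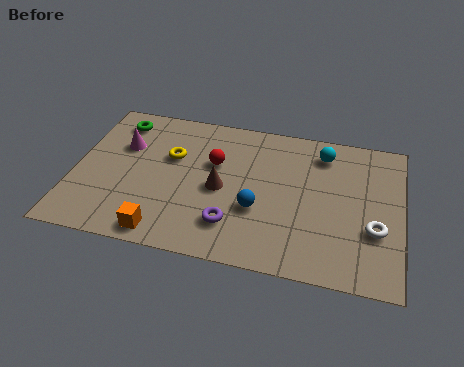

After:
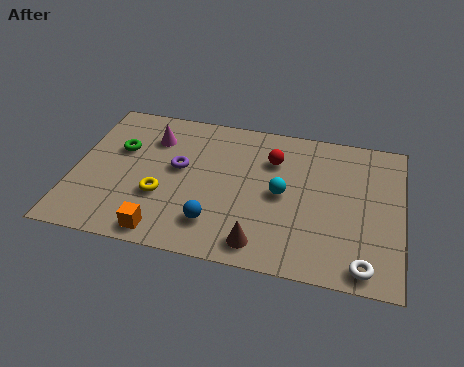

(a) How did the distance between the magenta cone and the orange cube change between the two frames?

+0.3

They were about 4.3 units apart before and 4.6 after — 0.3 units further apart.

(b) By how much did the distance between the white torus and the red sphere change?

-0.5

The distance was about 5.9 in the first image and 5.4 in the second, so they moved 0.5 units closer together.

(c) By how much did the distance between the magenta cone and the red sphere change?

+1.0

The distance was about 3.2 in the first image and 4.2 in the second, so they moved 1.0 units further apart.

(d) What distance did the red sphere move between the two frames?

2.1

The red sphere was near (4.8, 4.5) before and (6.8, 5.1) after, so it travelled √(2.0² + 0.6²) ≈ 2.1 units.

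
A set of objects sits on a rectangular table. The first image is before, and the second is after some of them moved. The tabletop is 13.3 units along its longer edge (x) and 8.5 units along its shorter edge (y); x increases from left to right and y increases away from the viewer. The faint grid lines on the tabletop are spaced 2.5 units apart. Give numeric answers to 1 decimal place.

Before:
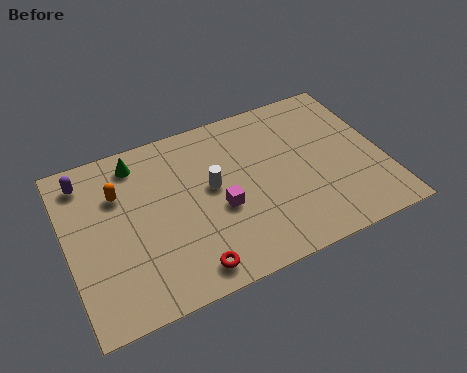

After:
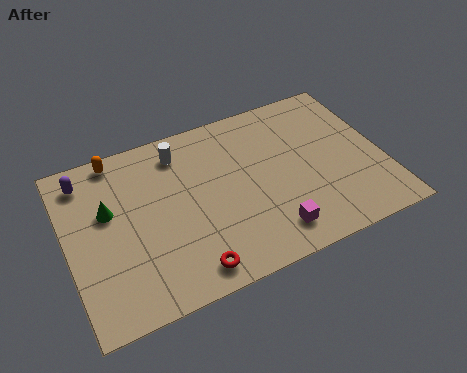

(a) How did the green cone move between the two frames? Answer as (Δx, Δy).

(-1.4, -2.0)

The green cone was at about (3.2, 7.2) and moved to about (1.8, 5.2).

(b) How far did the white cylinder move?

2.5

The white cylinder moved from about (6.1, 4.7) to (5.0, 7.0), a distance of √(1.1² + 2.3²) ≈ 2.5.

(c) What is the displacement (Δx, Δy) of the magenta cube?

(1.9, -2.0)

From the two frames, the magenta cube sits at roughly (6.3, 3.5) before and (8.2, 1.5) after.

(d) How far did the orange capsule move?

1.8

From (2.3, 5.9) to (2.4, 7.7), the orange capsule covered √(0.1² + 1.8²) ≈ 1.8 units.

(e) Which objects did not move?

the red torus and the purple capsule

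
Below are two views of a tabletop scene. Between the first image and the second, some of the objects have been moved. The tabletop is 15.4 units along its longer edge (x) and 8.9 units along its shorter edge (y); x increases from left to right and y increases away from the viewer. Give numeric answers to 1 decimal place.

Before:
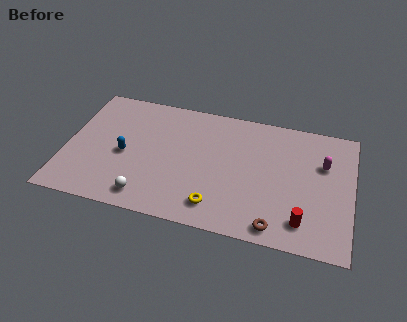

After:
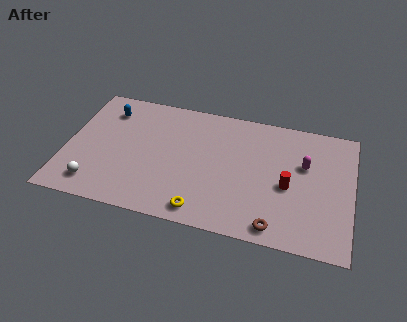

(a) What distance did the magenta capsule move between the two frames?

1.0

From (13.8, 5.9) to (12.8, 5.6), the magenta capsule covered √(1.0² + 0.3²) ≈ 1.0 units.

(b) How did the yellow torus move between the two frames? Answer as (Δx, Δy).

(-0.7, -0.5)

From the two frames, the yellow torus sits at roughly (8.3, 1.6) before and (7.6, 1.1) after.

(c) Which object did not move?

the brown torus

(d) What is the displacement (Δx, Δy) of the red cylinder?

(-0.9, 2.2)

The red cylinder started near (12.9, 1.7) and ended near (12.0, 3.9).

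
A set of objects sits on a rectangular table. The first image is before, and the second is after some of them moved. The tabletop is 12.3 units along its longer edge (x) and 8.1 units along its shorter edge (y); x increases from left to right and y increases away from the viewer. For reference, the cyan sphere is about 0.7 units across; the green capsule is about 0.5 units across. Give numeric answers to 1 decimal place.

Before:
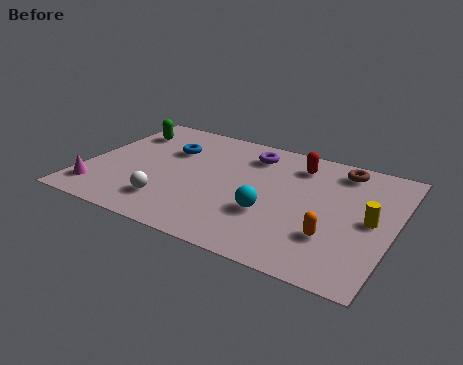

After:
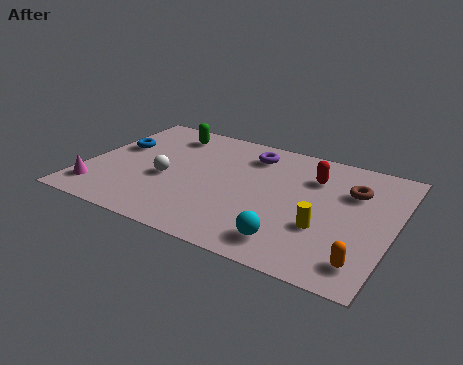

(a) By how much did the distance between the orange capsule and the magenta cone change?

+1.3

They were about 9.3 units apart before and 10.6 after — 1.3 units further apart.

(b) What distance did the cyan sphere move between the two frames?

1.7

The cyan sphere was near (7.6, 2.8) before and (8.6, 1.4) after, so it travelled √(1.0² + 1.4²) ≈ 1.7 units.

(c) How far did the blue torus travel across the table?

2.2

The blue torus moved from about (3.1, 5.5) to (1.0, 4.9), a distance of √(2.1² + 0.6²) ≈ 2.2.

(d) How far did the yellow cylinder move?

2.1

From (11.4, 4.0) to (9.7, 2.8), the yellow cylinder covered √(1.7² + 1.2²) ≈ 2.1 units.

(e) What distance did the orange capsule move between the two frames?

1.6

The orange capsule was near (10.1, 2.4) before and (11.4, 1.4) after, so it travelled √(1.3² + 1.0²) ≈ 1.6 units.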